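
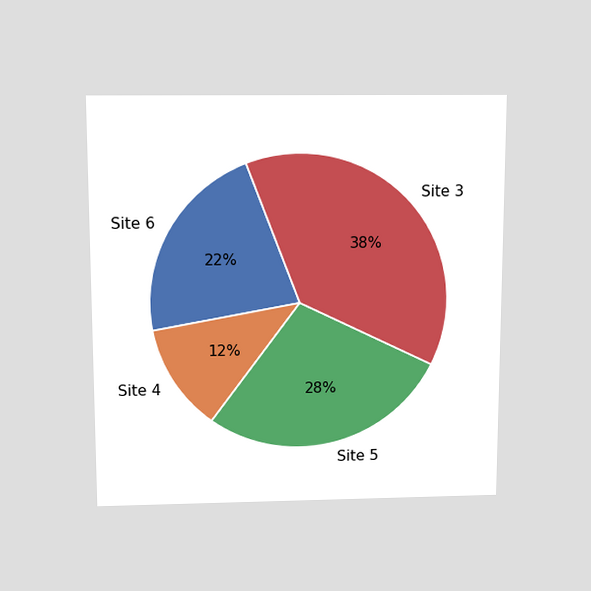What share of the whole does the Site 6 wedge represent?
The chart is viewed slightly from above. The Site 6 slice takes up 22% of the pie.

22%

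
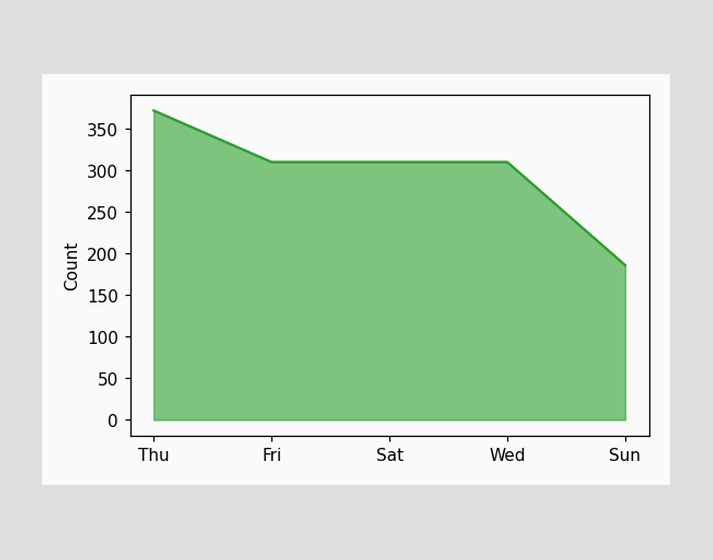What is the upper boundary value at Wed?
At Wed the upper boundary is at 310.

310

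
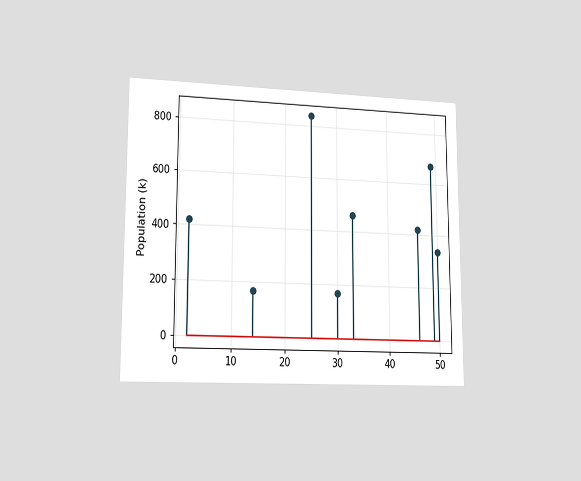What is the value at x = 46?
420k

The chart is viewed slightly from the left. The stem at x=46 reaches 420k.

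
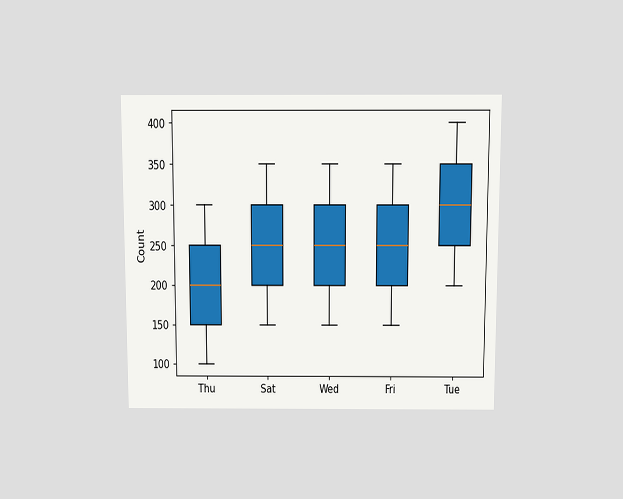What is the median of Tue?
The chart is viewed slightly from above. The median line in the Tue box sits at 300.

300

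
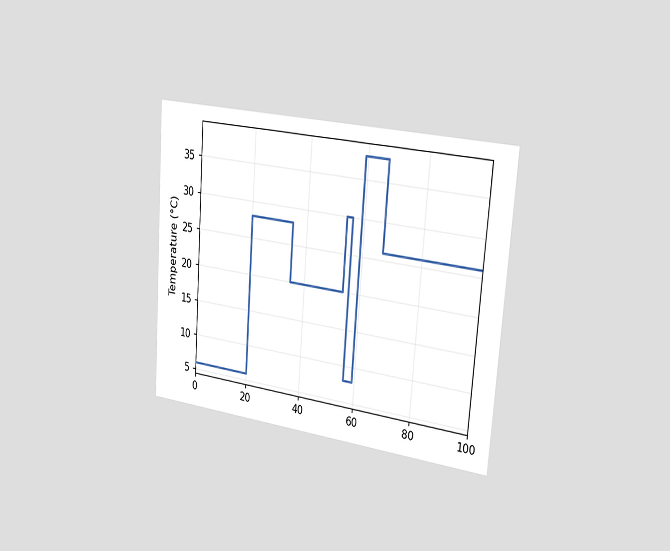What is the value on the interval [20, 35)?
The chart is tilted about 4° clockwise and viewed slightly from the right. On [20, 35) the step sits at 28°C.

28°C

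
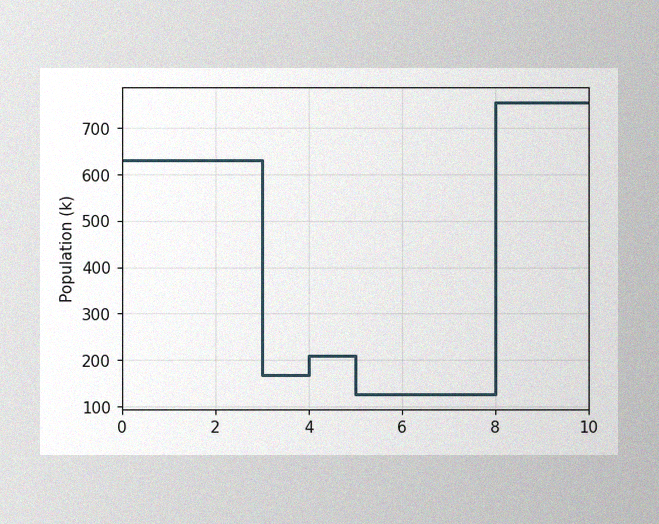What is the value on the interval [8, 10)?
The image has some photo noise and uneven lighting. On [8, 10) the step sits at 756k.

756k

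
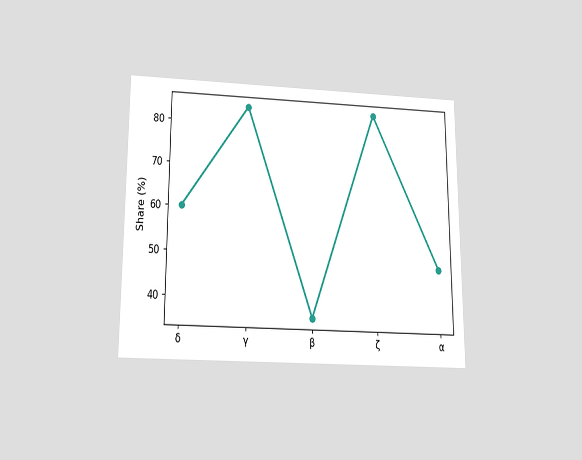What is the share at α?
48%

The chart is viewed slightly from below. At α, the line is at 48%.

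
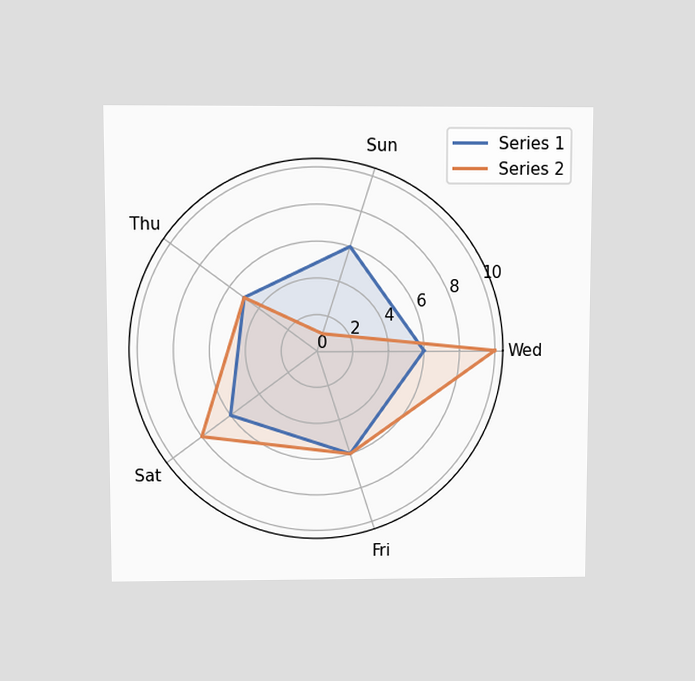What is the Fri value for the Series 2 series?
The chart is viewed slightly from above. On the Fri axis, Series 2 reaches 6.

6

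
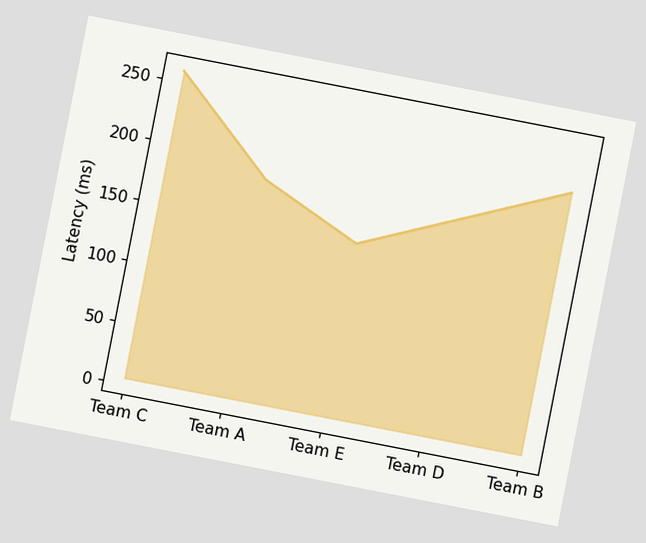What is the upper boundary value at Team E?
148ms

The chart is tilted about 11° clockwise. At Team E the upper boundary is at 148ms.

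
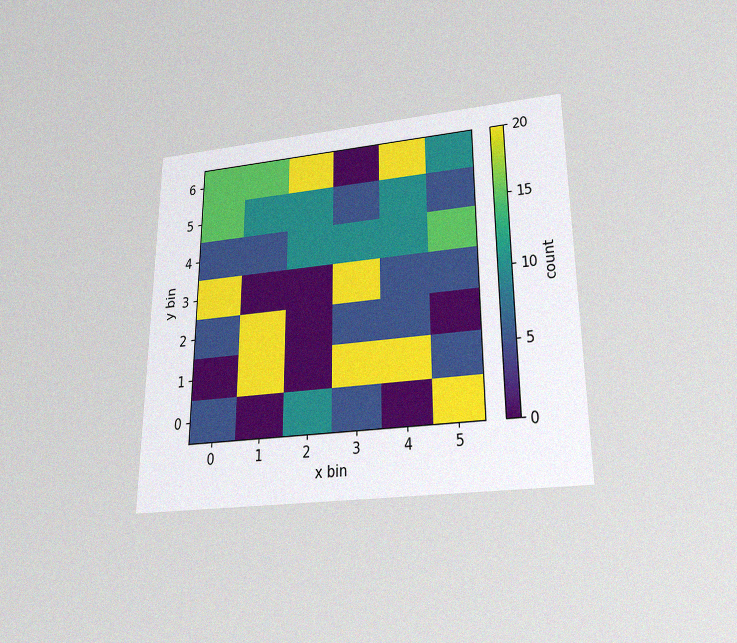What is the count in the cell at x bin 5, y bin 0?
The chart is viewed slightly from below, with some photo noise. Matching the cell (5, 0) against the colorbar gives 20.

20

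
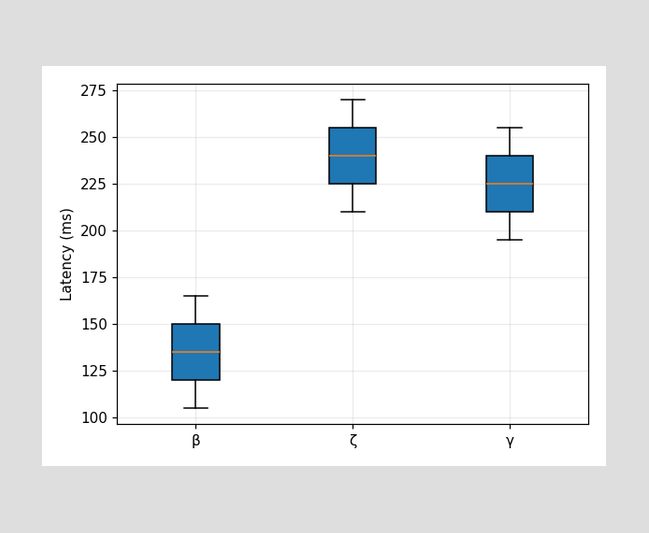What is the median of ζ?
The median line in the ζ box sits at 240ms.

240ms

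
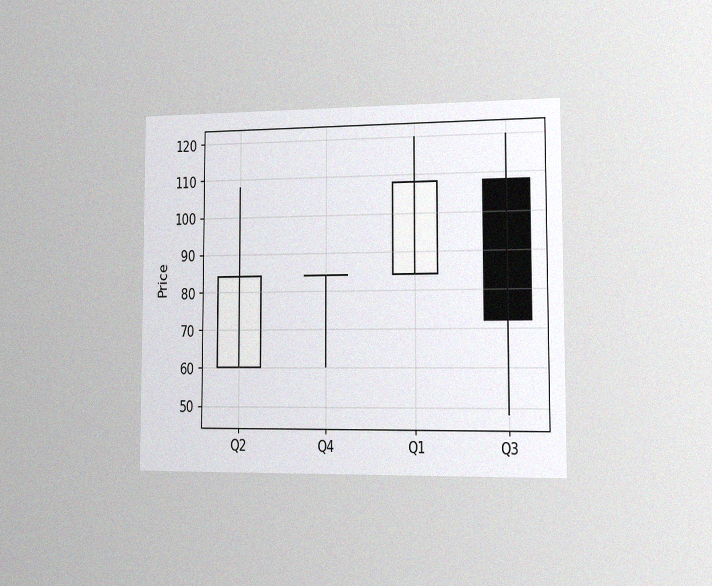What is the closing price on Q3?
72

The chart is viewed slightly from the right, with some photo noise. The Q3 candle closes at 72.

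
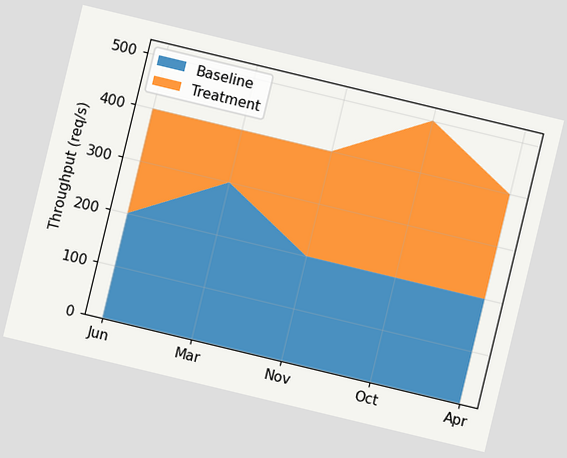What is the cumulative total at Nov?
The chart is tilted about 14° clockwise. The stacked total at Nov reaches 400req/s.

400req/s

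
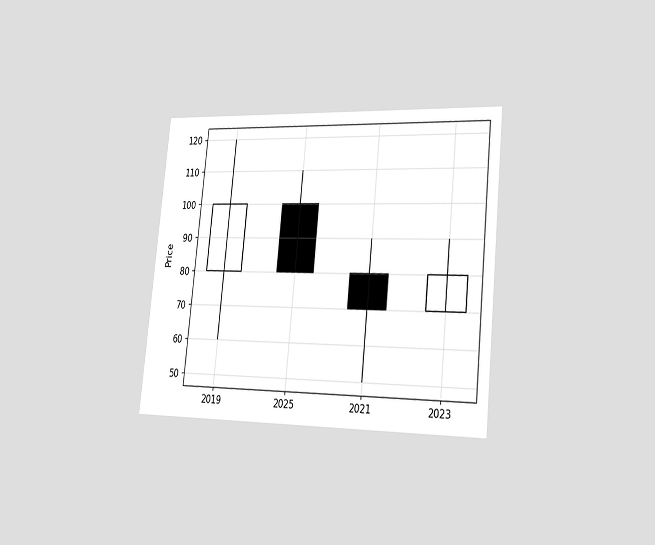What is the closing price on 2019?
The chart is tilted about 6° clockwise and viewed slightly from the right. The 2019 candle closes at 100.

100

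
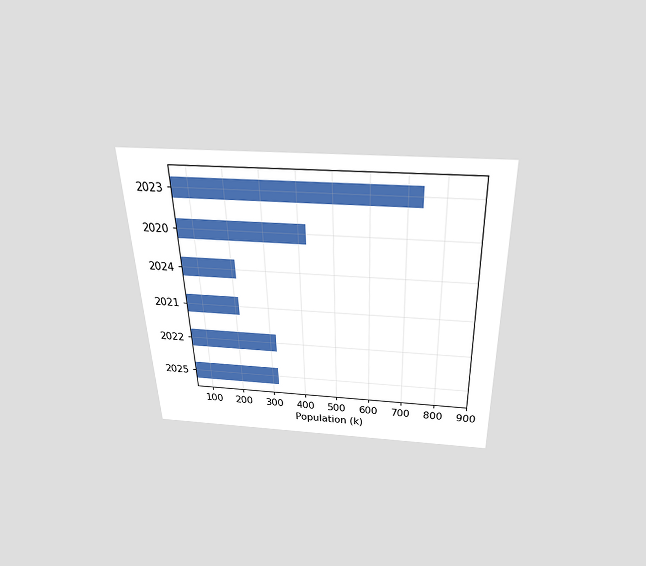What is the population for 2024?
The chart is tilted about 2° counter-clockwise and viewed slightly from above. Reading along the chart's x-axis, the 2024 bar reaches 212k.

212k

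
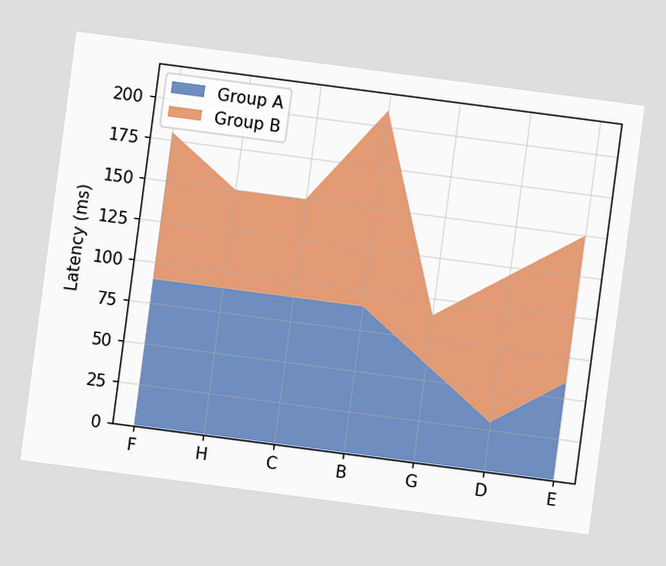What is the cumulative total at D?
120ms

The chart is tilted about 7° clockwise. The stacked total at D reaches 120ms.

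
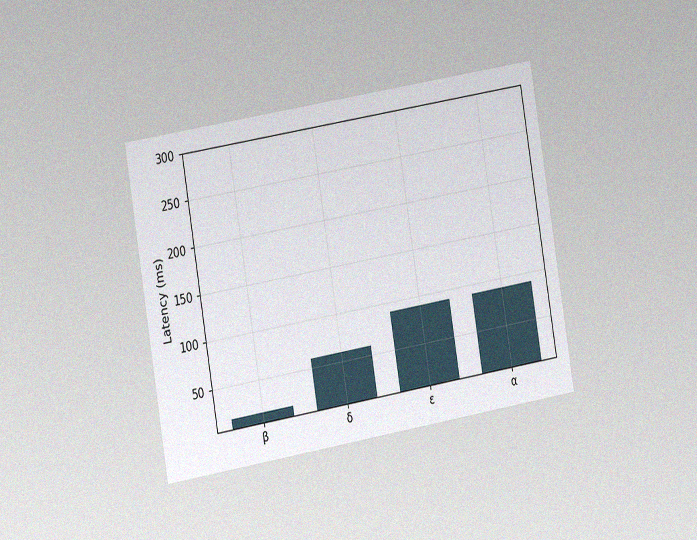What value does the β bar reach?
The chart is tilted about 10° counter-clockwise and viewed slightly from the left, with some photo noise. Reading along the chart's y-axis, the β bar reaches 15ms.

15ms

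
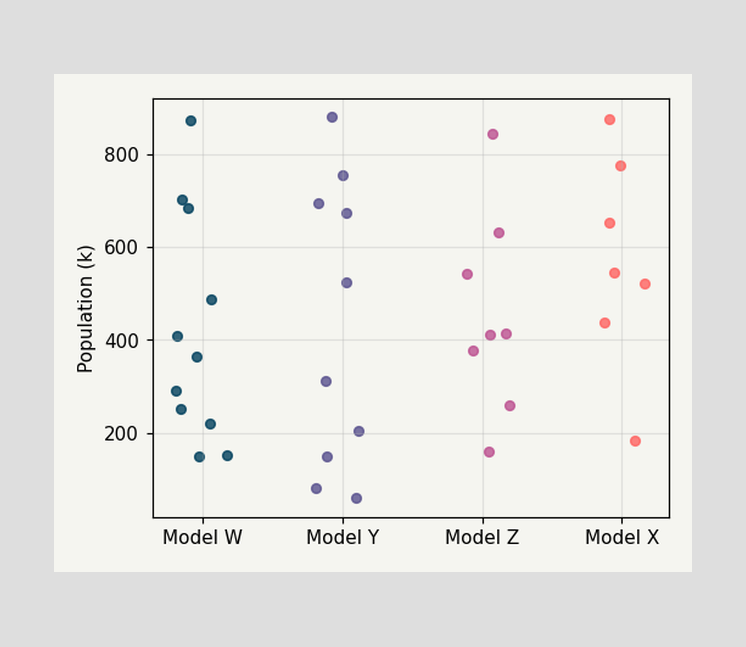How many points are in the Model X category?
7

Counting the markers in the Model X column gives 7.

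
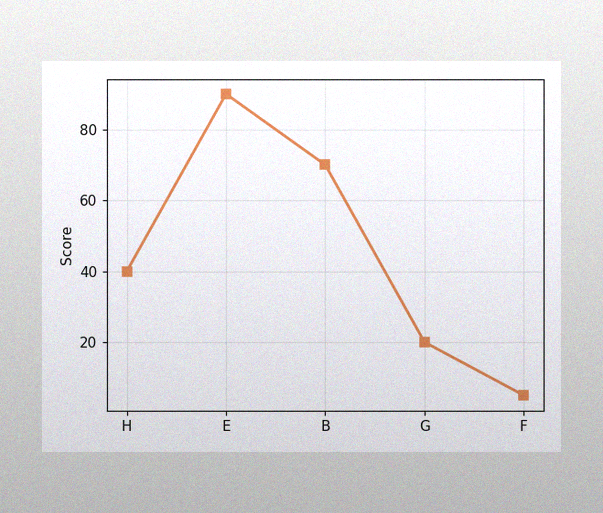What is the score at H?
The image has some photo noise and uneven lighting. At H, the line is at 40.

40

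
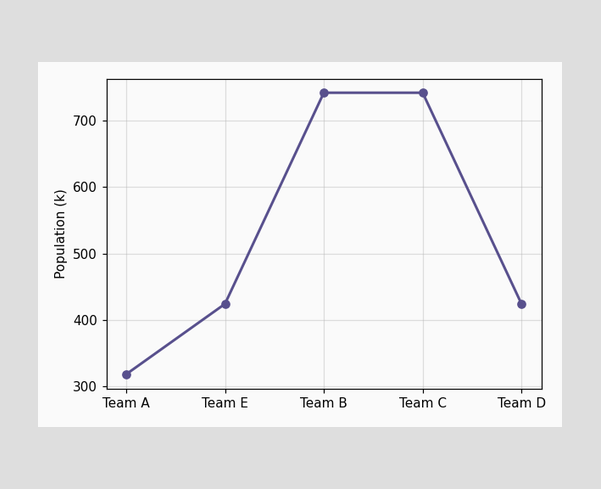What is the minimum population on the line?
The lowest point is at Team A, and reading across to the y-axis gives 318k.

318k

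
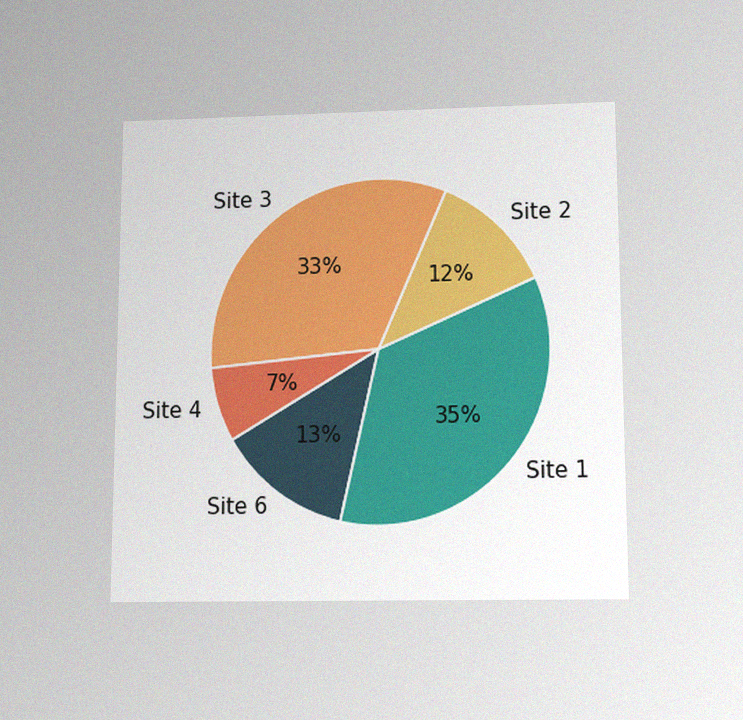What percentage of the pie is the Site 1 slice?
35%

The chart is viewed slightly from below, with some photo noise. The Site 1 slice takes up 35% of the pie.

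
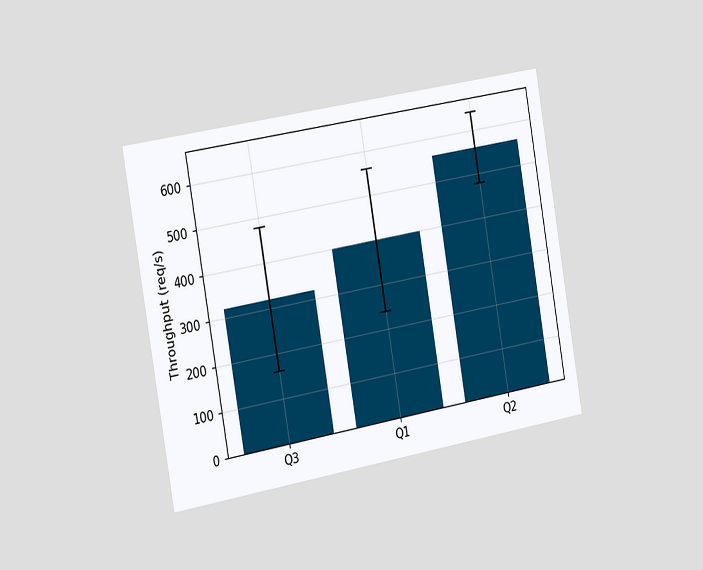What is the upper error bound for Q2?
640req/s

The chart is tilted about 10° counter-clockwise and viewed slightly from the left. The Q2 bar's upper whisker reaches 640req/s.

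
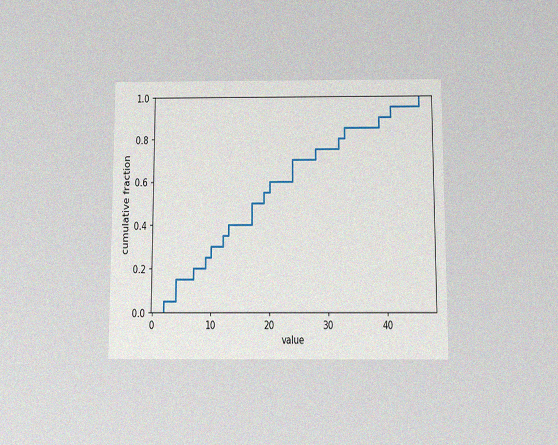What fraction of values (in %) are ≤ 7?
20%

The chart is viewed slightly from below, with some photo noise. At x=7 the ECDF step is at 20%.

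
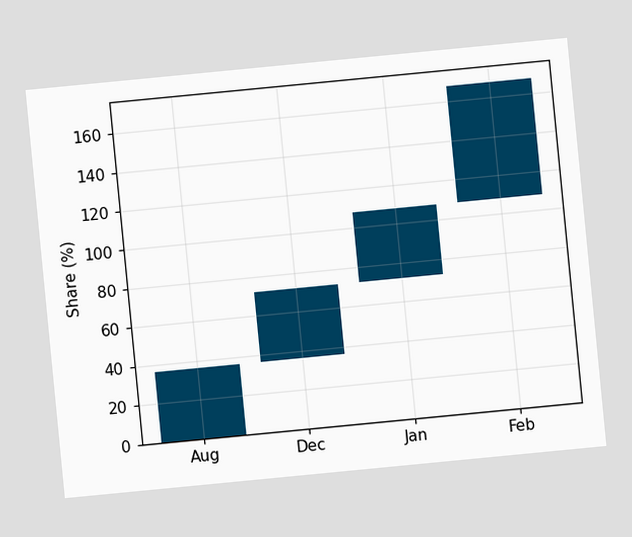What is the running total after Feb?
The chart is tilted about 6° counter-clockwise. After Feb the running total reaches 168%.

168%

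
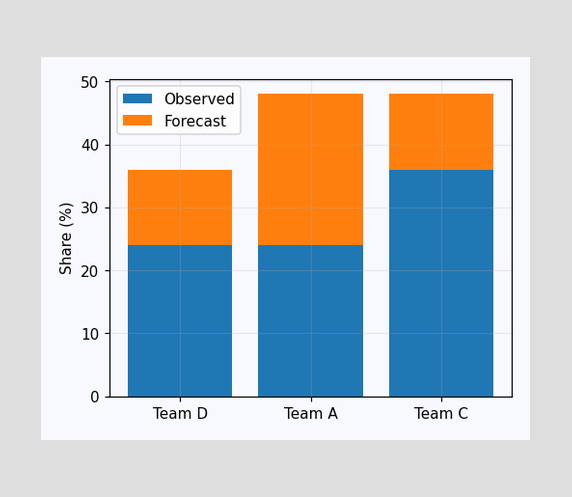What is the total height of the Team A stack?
The Team A stack's top reaches 48% on the y-axis.

48%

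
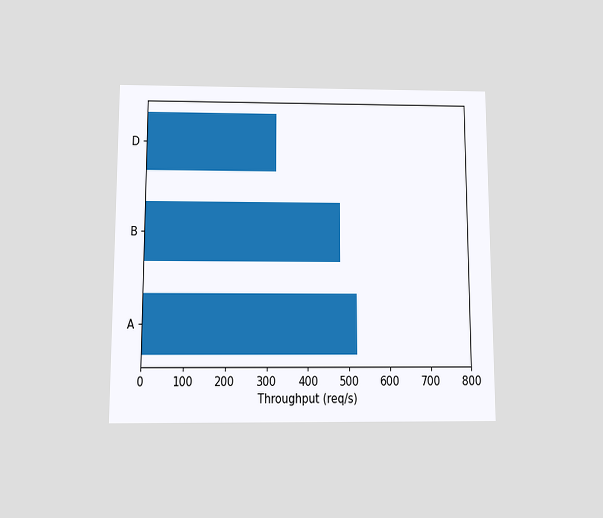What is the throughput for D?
The chart is viewed slightly from below. Reading along the chart's x-axis, the D bar reaches 320req/s.

320req/s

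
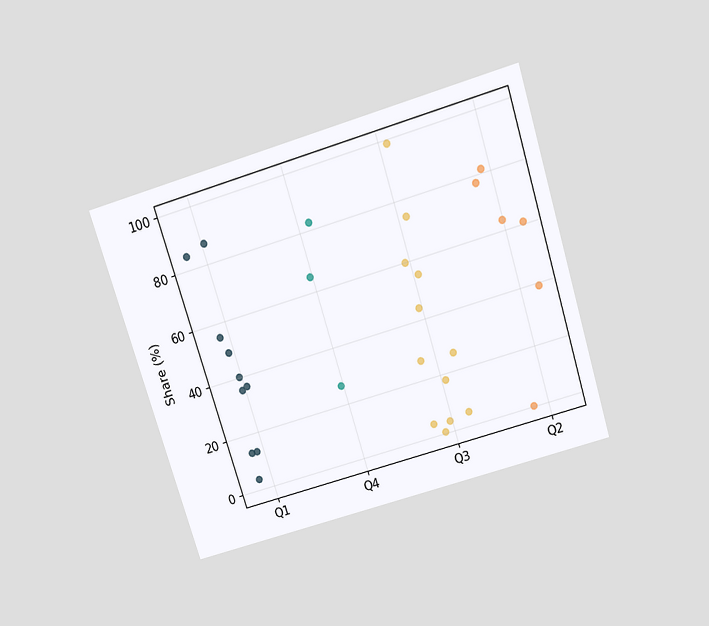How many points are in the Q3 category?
The chart is tilted about 17° counter-clockwise and viewed slightly from above. Counting the markers in the Q3 column gives 12.

12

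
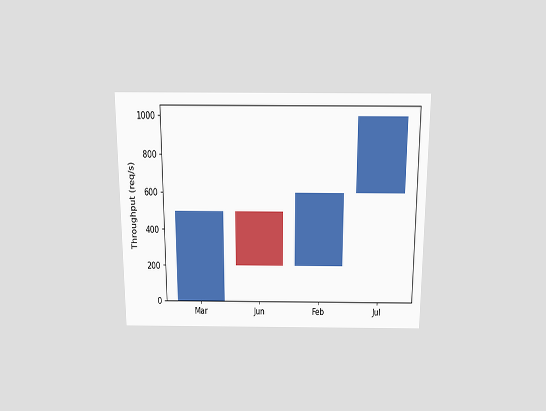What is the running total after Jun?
200req/s

The chart is viewed slightly from above. After Jun the running total reaches 200req/s.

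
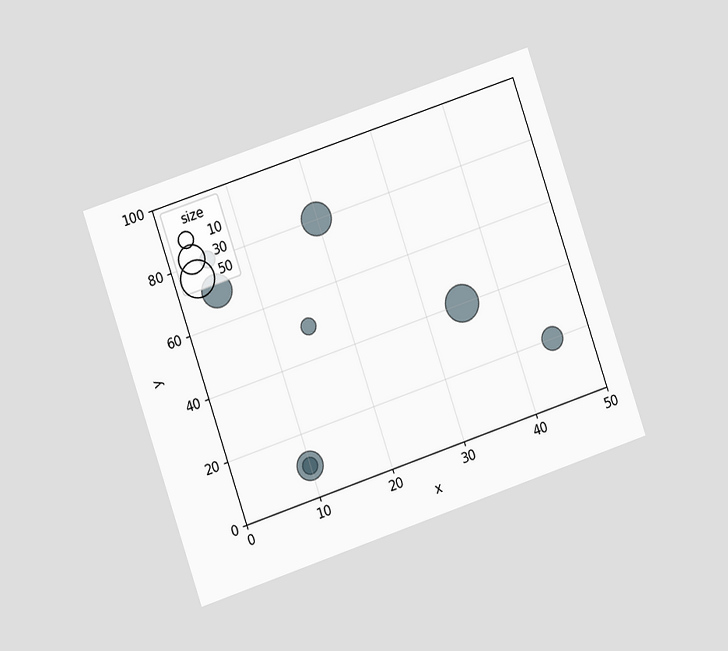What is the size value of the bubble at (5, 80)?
10

The chart is tilted about 19° counter-clockwise and viewed at a slight angle. Matching the bubble at (5, 80) against the size legend gives 10.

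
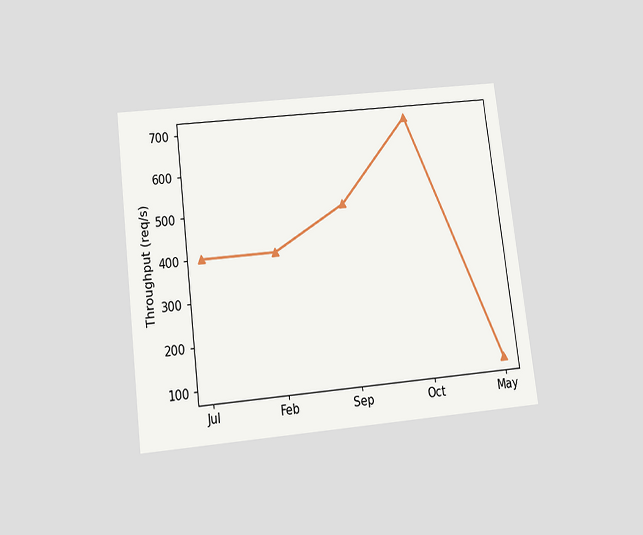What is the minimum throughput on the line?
The chart is tilted about 7° counter-clockwise and viewed slightly from below. The lowest point is at May, and reading across to the y-axis gives 100req/s.

100req/s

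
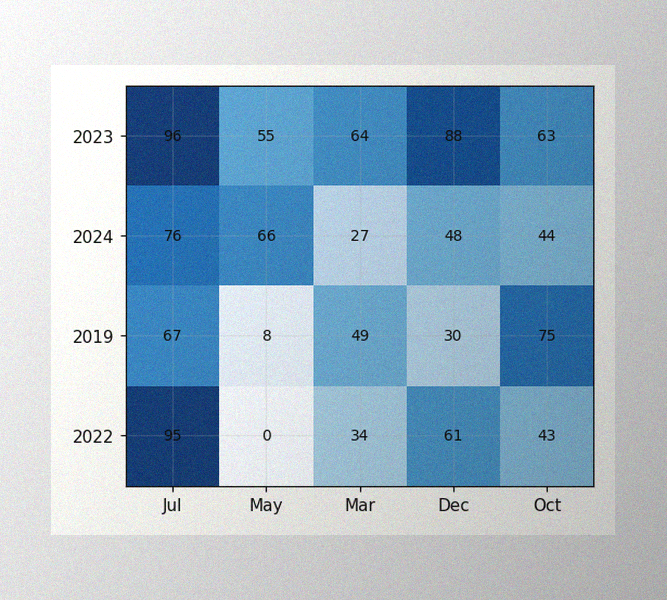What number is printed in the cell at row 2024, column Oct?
The image has some photo noise and uneven lighting. The (2024, Oct) cell reads 44.

44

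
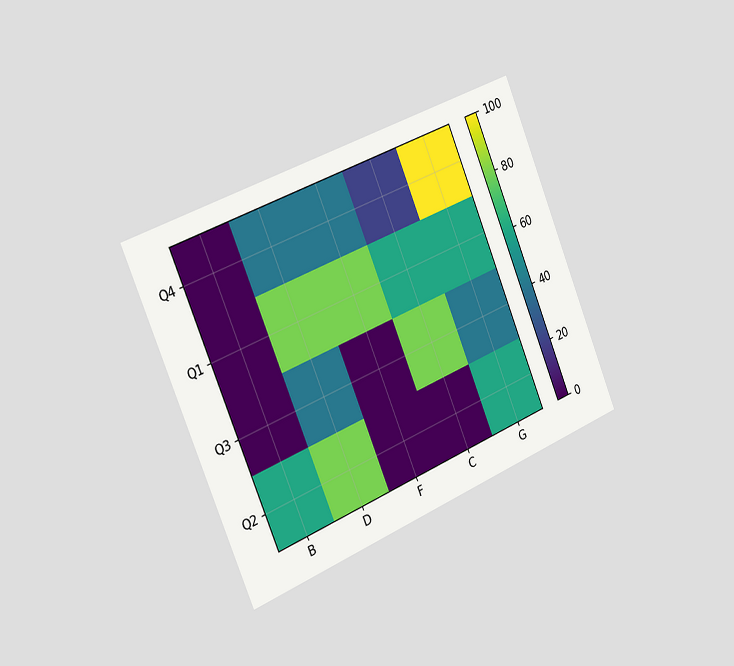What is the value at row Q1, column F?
The chart is tilted about 23° counter-clockwise and viewed slightly from the left. Matching cell (Q1, F) against the colorbar gives 80.

80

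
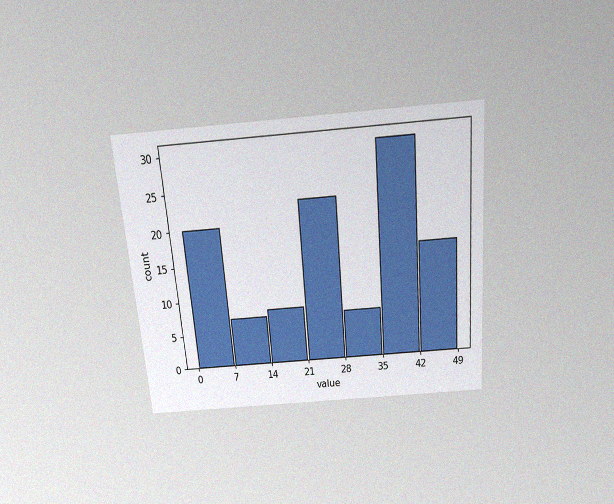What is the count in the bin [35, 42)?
30

The chart is tilted about 5° counter-clockwise and viewed slightly from above, with some photo noise. The [35, 42) bin has height 30.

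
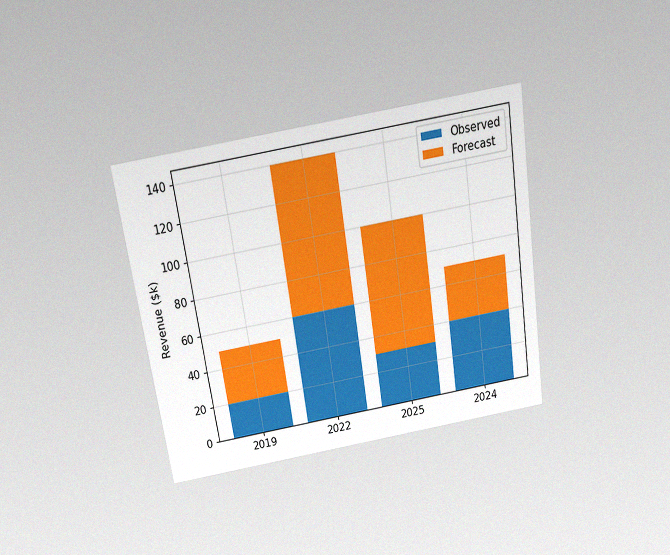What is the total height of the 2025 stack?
The chart is tilted about 9° counter-clockwise and viewed slightly from above, with some photo noise. The 2025 stack's top reaches $100k on the y-axis.

$100k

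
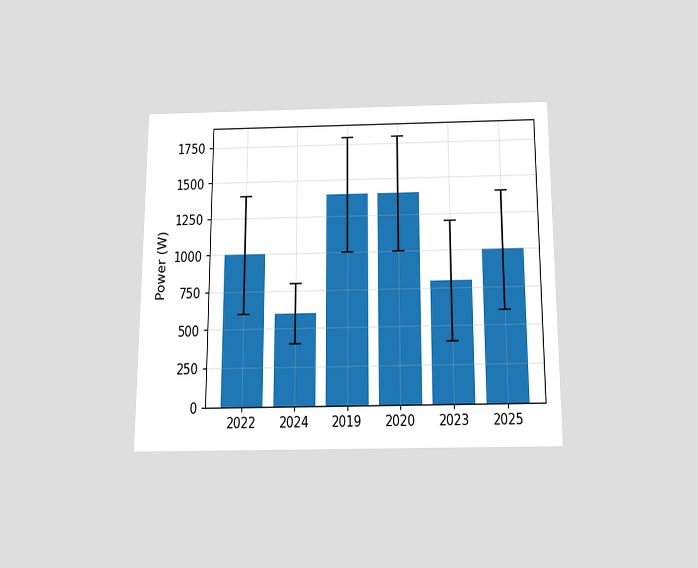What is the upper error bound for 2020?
1800W

The chart is viewed slightly from below. The 2020 bar's upper whisker reaches 1800W.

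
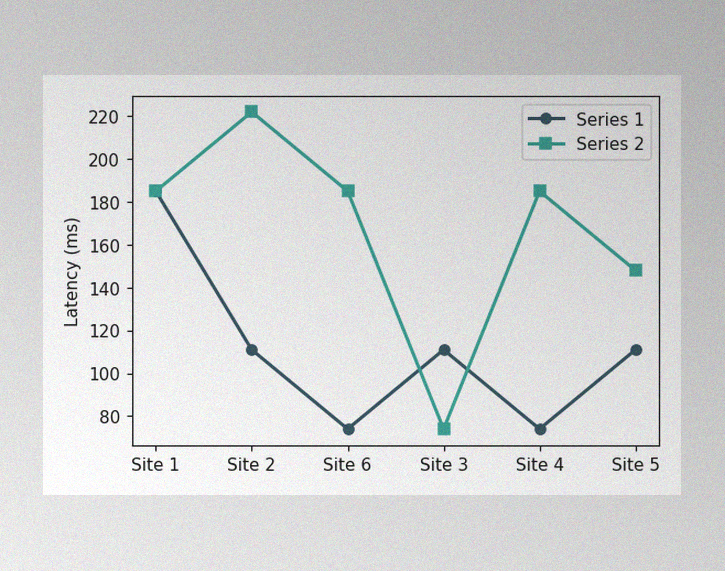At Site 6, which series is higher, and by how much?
The image has some photo noise and uneven lighting. At Site 6, Series 2 sits above the other line by 111ms.

Series 2, by 111ms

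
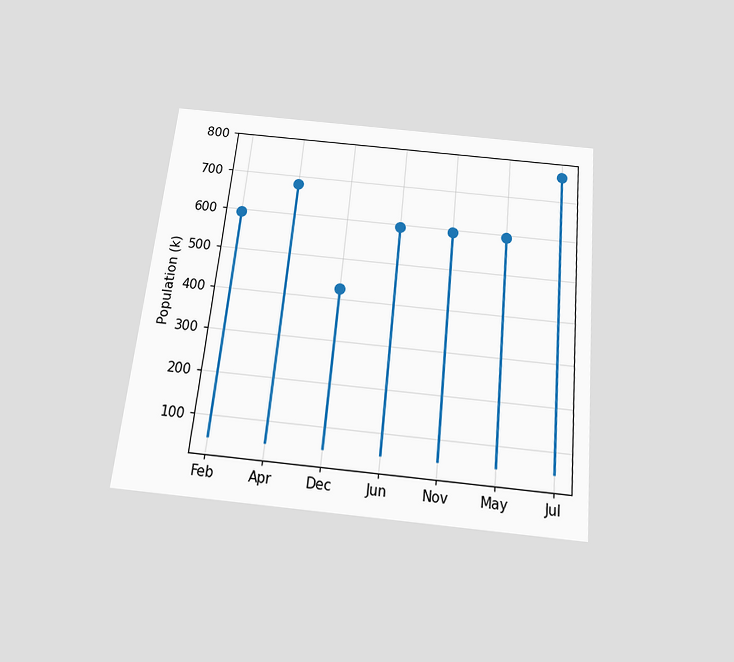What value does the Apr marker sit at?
680k

The chart is tilted about 6° clockwise and viewed slightly from below. The Apr marker sits at 680k.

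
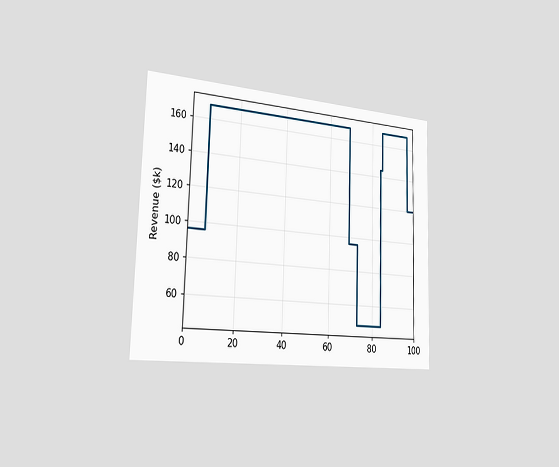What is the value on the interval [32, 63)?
The chart is viewed slightly from the left. On [32, 63) the step sits at $168k.

$168k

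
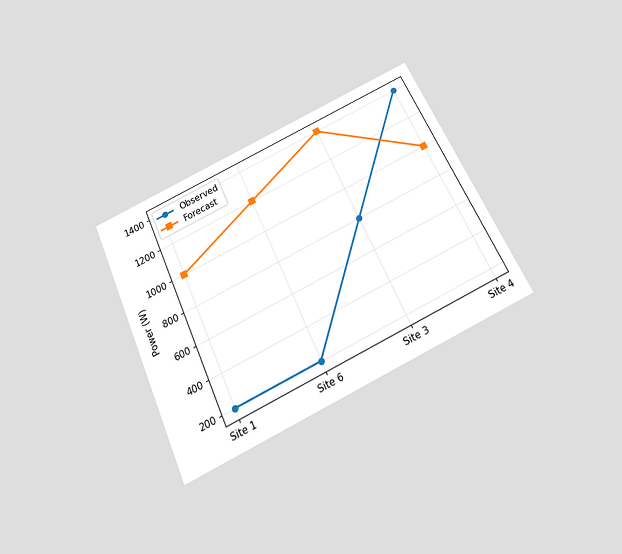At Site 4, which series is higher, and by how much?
The chart is tilted about 25° counter-clockwise and viewed slightly from below. At Site 4, Observed sits above the other line by 400W.

Observed, by 400W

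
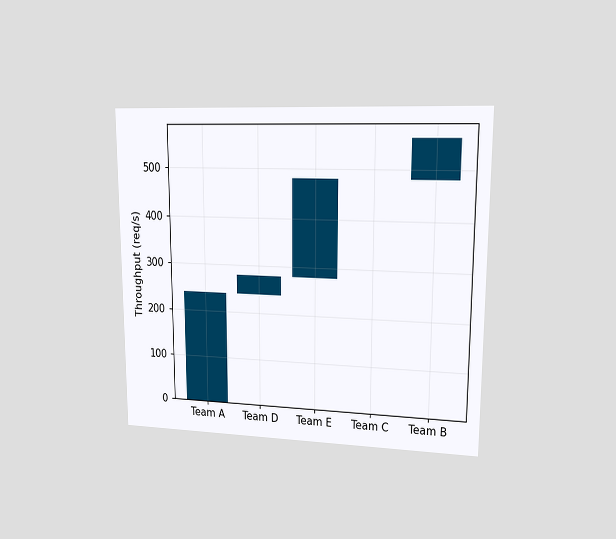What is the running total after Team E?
The chart is viewed at a slight angle. After Team E the running total reaches 480req/s.

480req/s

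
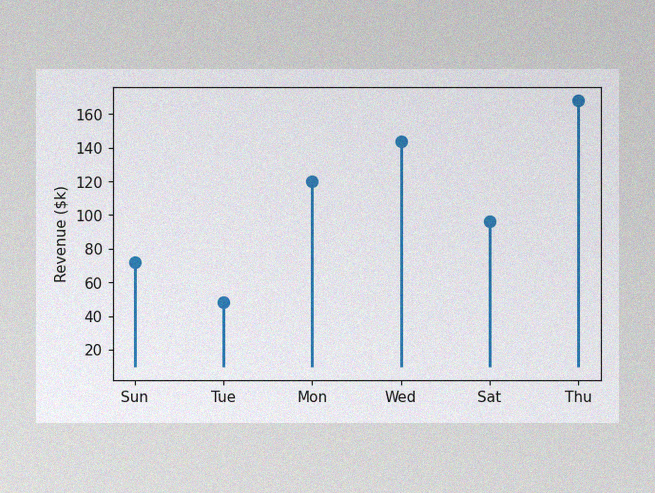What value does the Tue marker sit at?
The image has some photo noise and uneven lighting. The Tue marker sits at $48k.

$48k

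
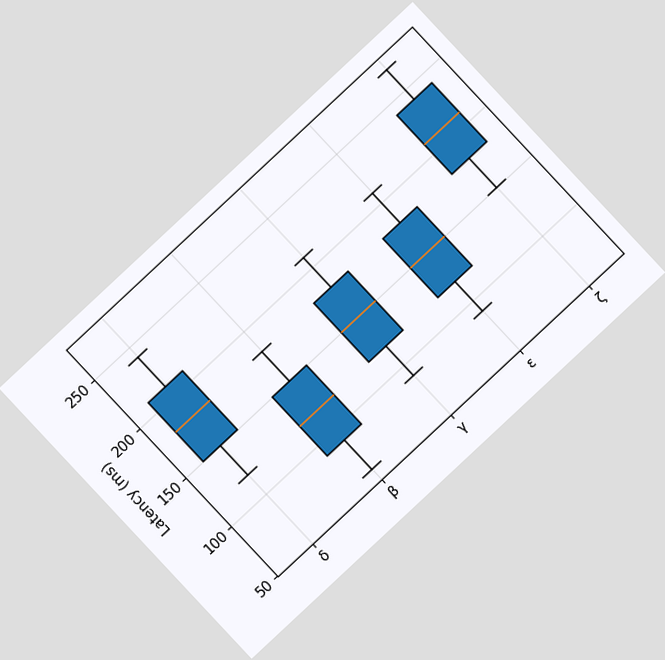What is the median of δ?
180ms

The chart is tilted about 43° counter-clockwise. The median line in the δ box sits at 180ms.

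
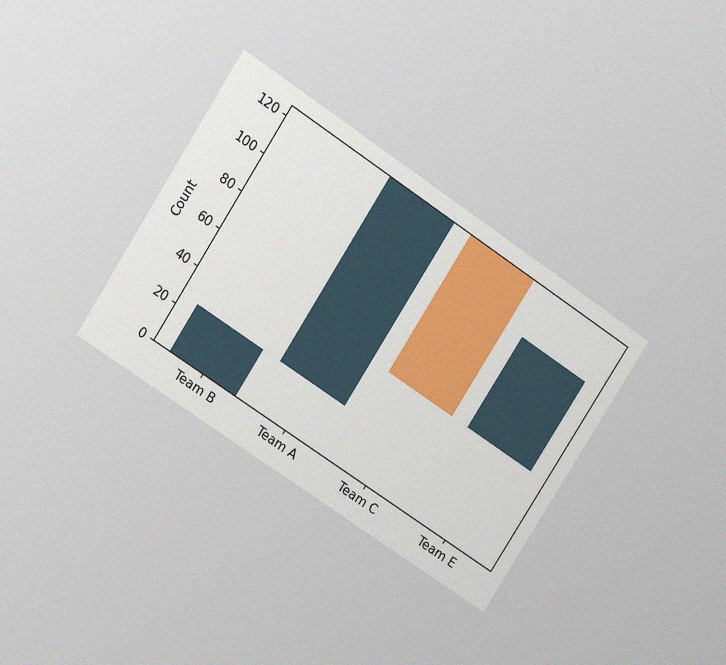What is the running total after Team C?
The chart is tilted about 33° clockwise and viewed slightly from above, with some photo noise. After Team C the running total reaches 50.

50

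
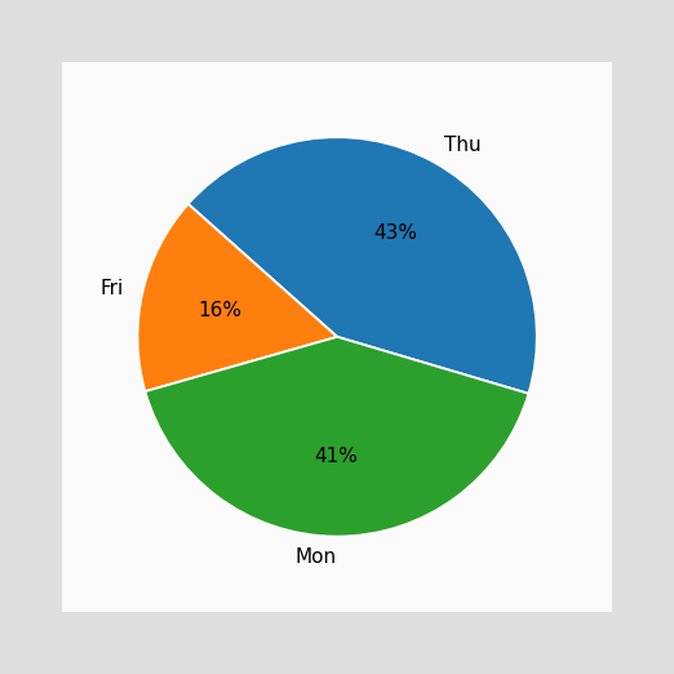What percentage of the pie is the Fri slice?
The Fri slice takes up 16% of the pie.

16%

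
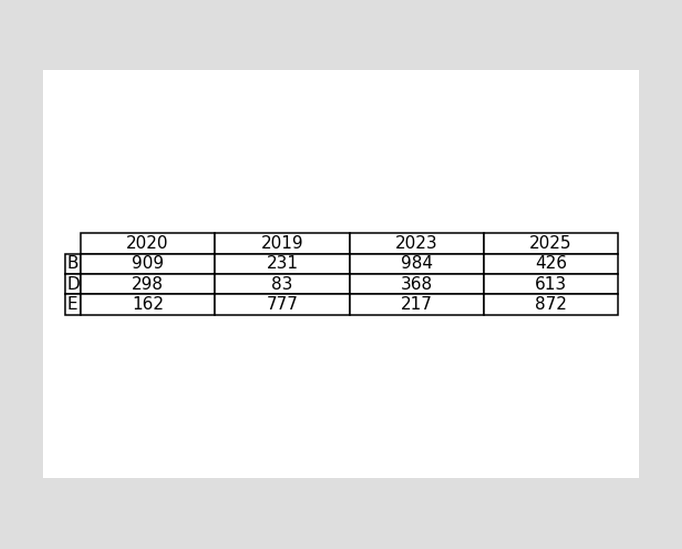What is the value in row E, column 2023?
217

The (E, 2023) cell reads 217.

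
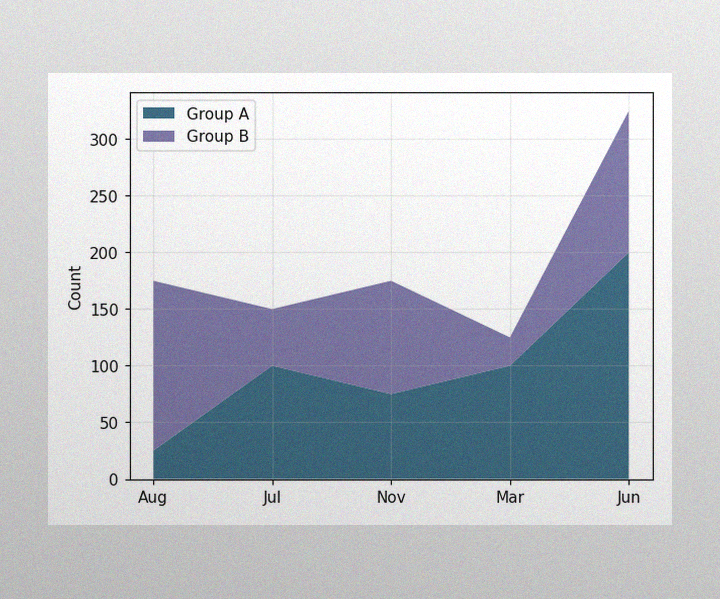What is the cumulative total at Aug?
The image has some photo noise and uneven lighting. The stacked total at Aug reaches 175.

175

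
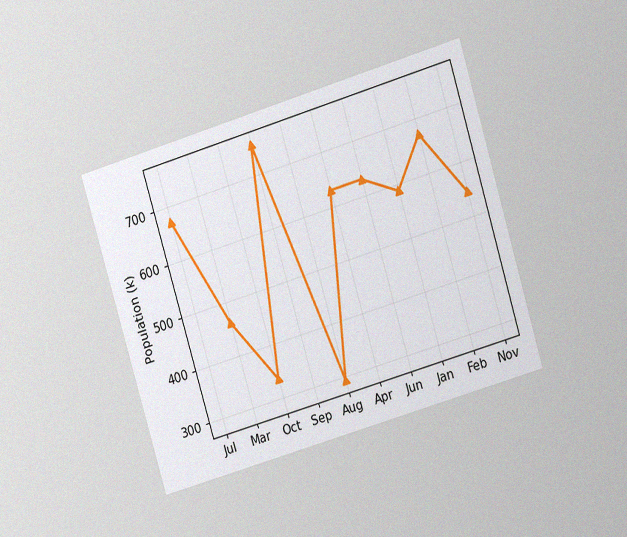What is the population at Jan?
The chart is tilted about 17° counter-clockwise and viewed at a slight angle, with some photo noise. At Jan, the line is at 588k.

588k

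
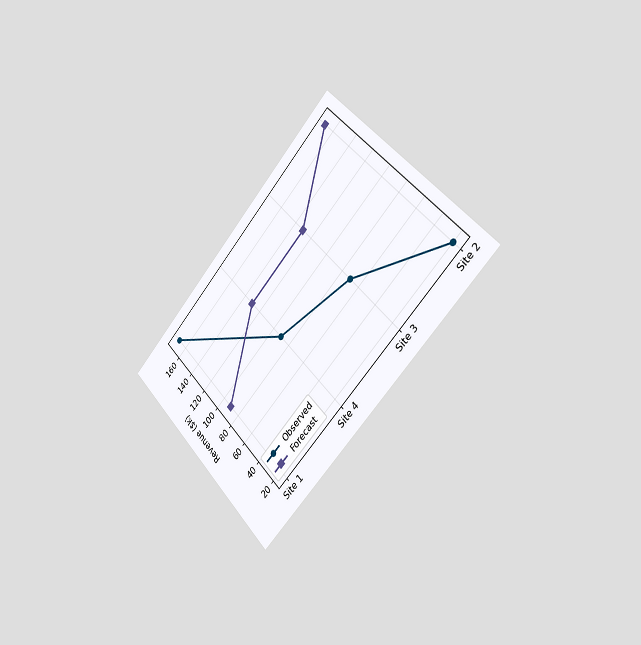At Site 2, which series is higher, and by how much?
Forecast, by $150k

The chart is tilted about 45° counter-clockwise and viewed slightly from the right. At Site 2, Forecast sits above the other line by $150k.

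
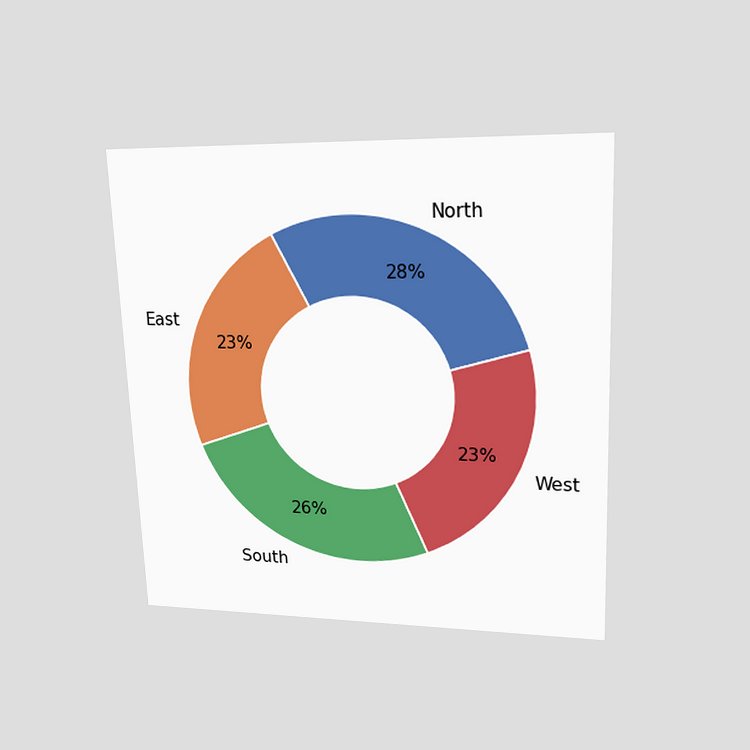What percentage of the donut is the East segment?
23%

The chart is tilted about 2° counter-clockwise and viewed at a slight angle. The East segment takes up 23% of the ring.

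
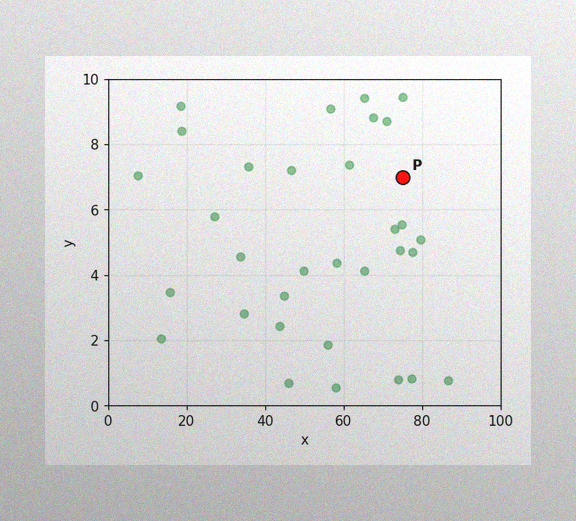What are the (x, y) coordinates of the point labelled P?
(75, 7)

The image has some photo noise and uneven lighting. Following the gridlines from P to each axis, P sits at (75, 7).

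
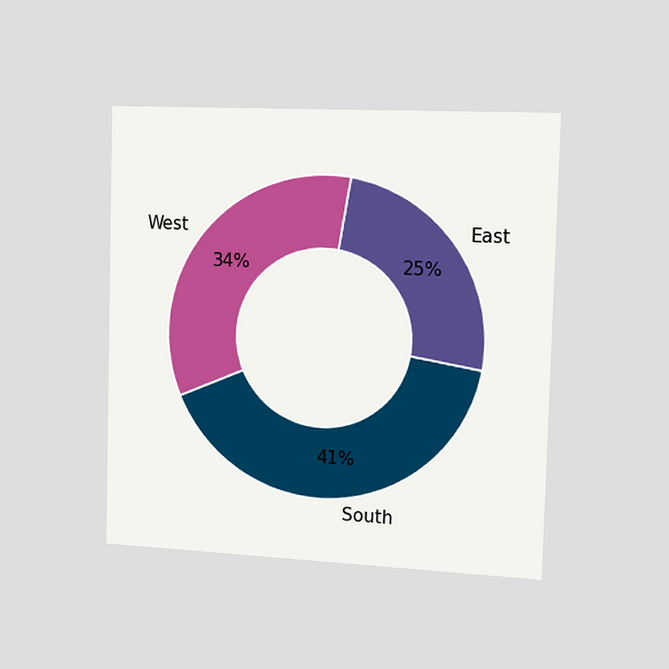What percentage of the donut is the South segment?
41%

The chart is viewed slightly from the right. The South segment takes up 41% of the ring.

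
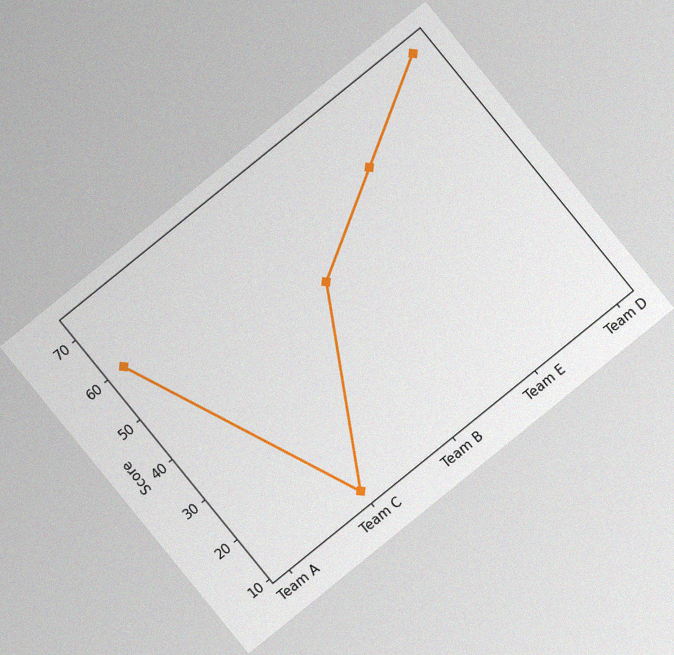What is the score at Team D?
The chart is tilted about 39° counter-clockwise, with some photo noise. At Team D, the line is at 72.

72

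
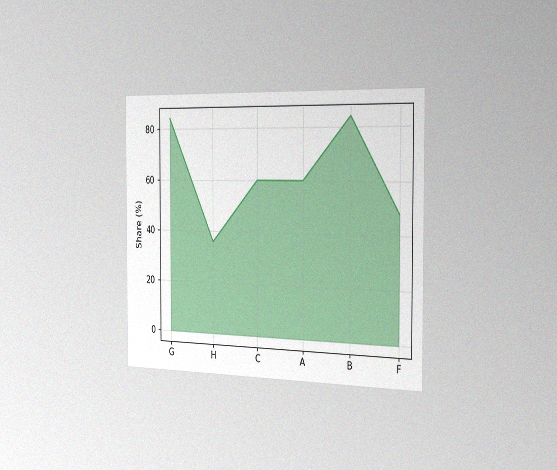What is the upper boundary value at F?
48%

The chart is viewed slightly from the right, with some photo noise. At F the upper boundary is at 48%.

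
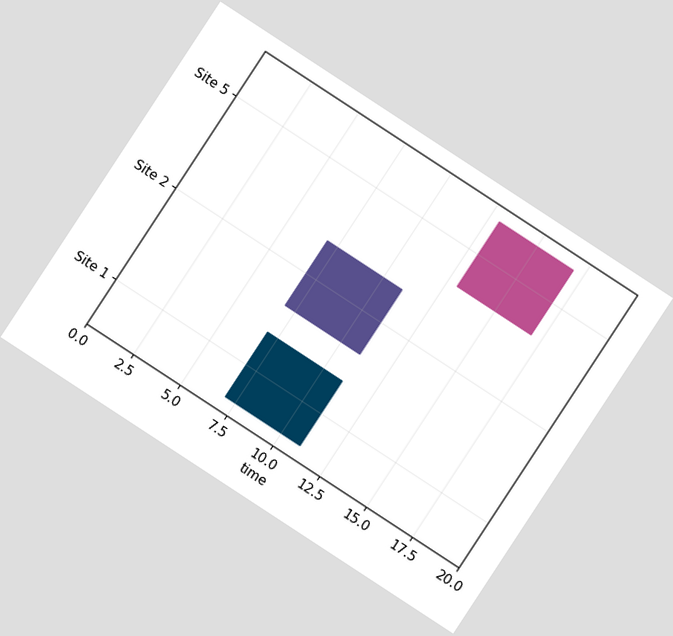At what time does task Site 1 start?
7

The chart is tilted about 33° clockwise. The Site 1 bar begins at t=7.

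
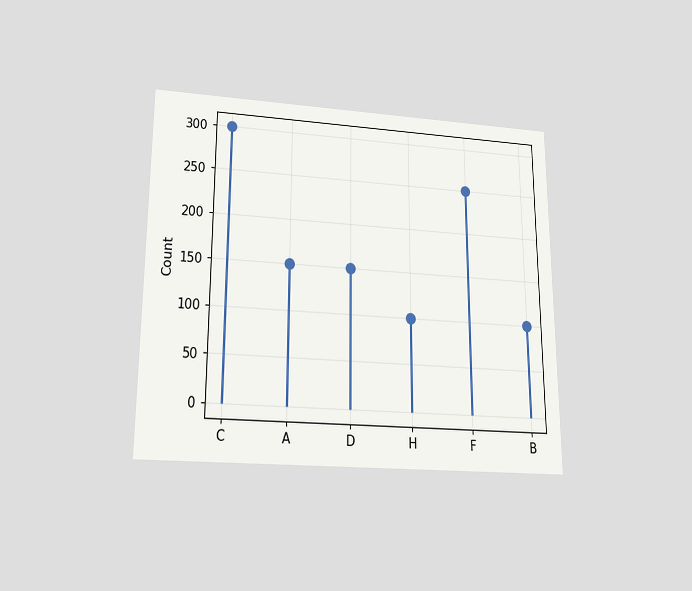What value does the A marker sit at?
The chart is viewed slightly from below. The A marker sits at 150.

150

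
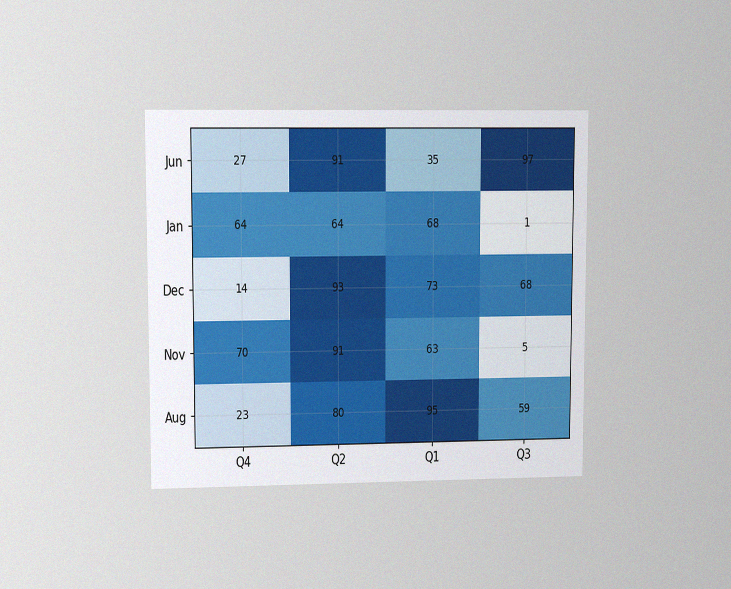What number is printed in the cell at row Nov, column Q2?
The chart is viewed at a slight angle, with some photo noise. The (Nov, Q2) cell reads 91.

91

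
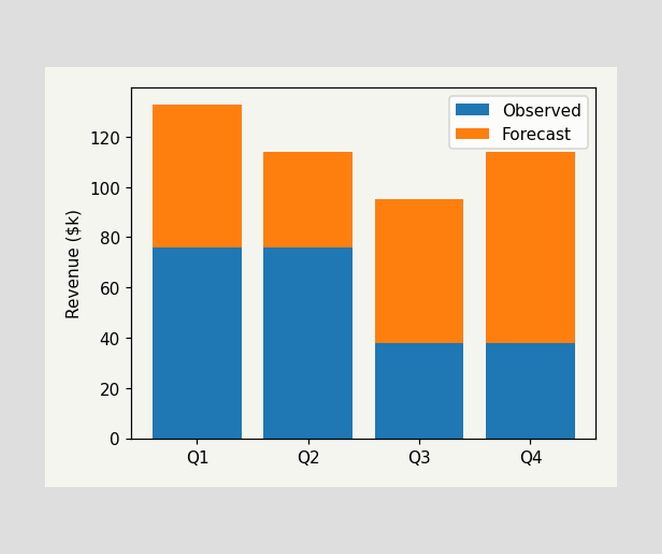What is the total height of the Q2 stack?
The Q2 stack's top reaches $114k on the y-axis.

$114k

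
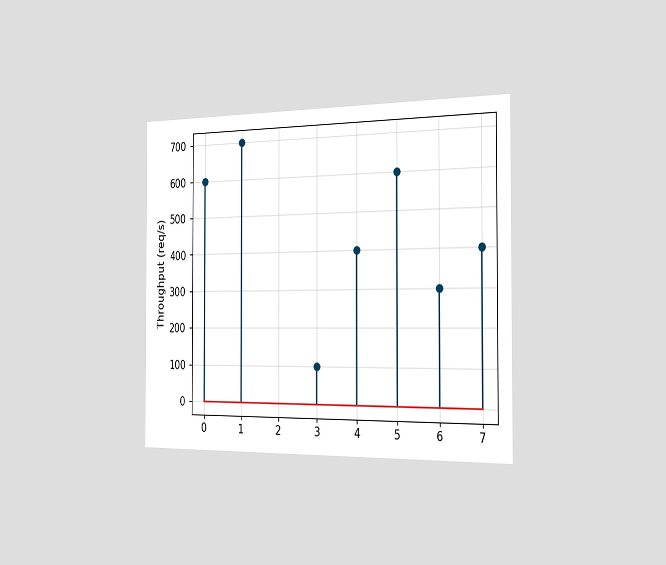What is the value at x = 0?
The chart is viewed slightly from the right. The stem at x=0 reaches 600req/s.

600req/s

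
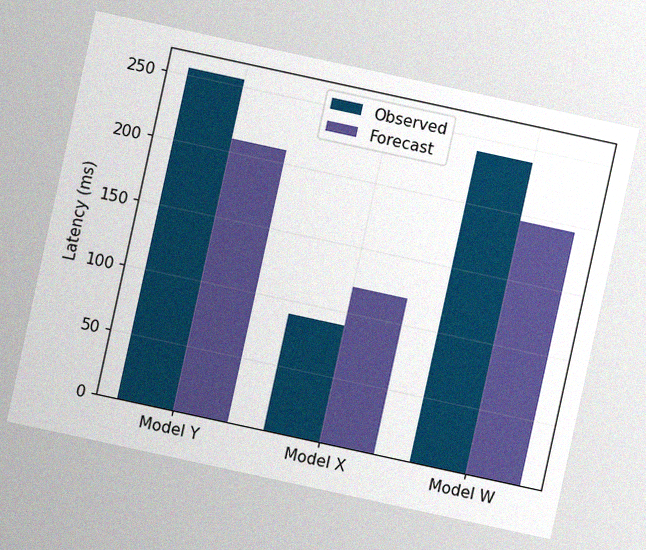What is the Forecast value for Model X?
The chart is tilted about 12° clockwise, with some photo noise. The Forecast bar at Model X reaches 120ms on the y-axis.

120ms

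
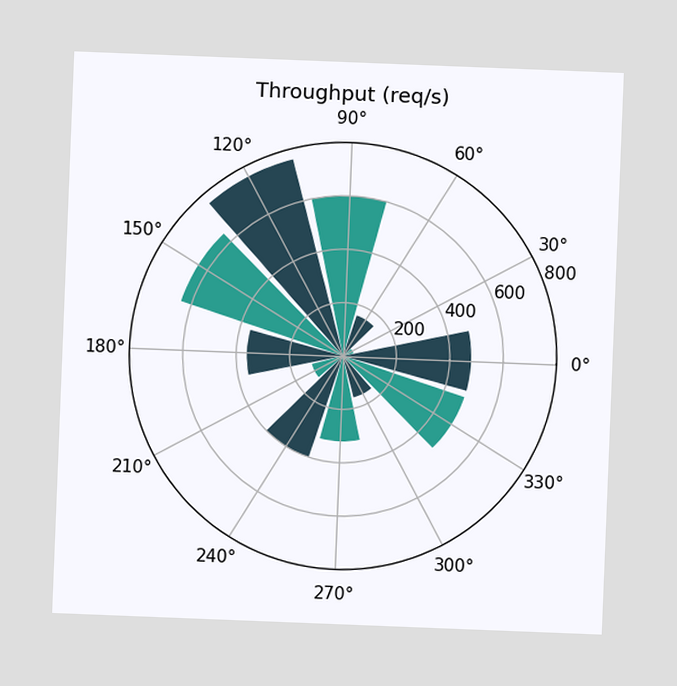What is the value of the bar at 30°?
40req/s

The chart is tilted about 2° clockwise. The bar at 30° reaches 40req/s on the radial axis.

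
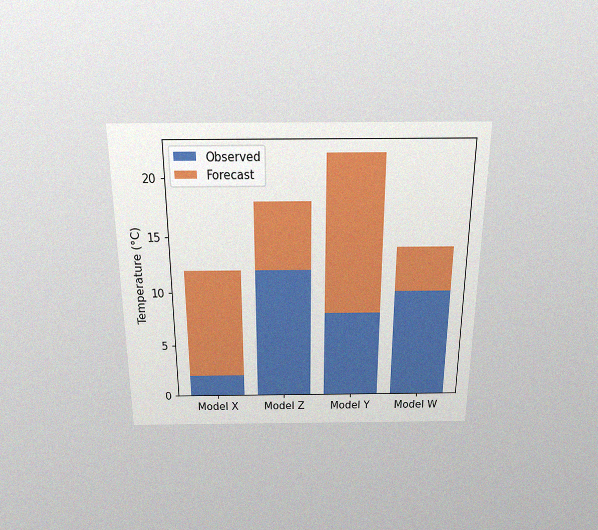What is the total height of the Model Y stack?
22°C

The chart is viewed slightly from above, with some photo noise. The Model Y stack's top reaches 22°C on the y-axis.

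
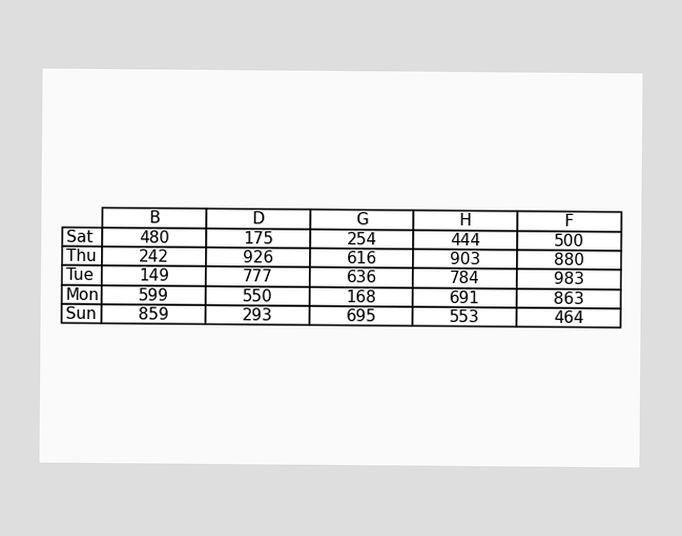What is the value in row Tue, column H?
The (Tue, H) cell reads 784.

784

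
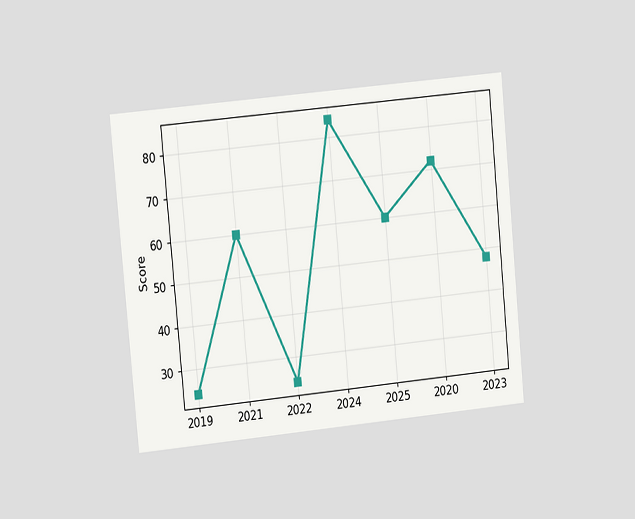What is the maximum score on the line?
84

The chart is tilted about 5° counter-clockwise and viewed at a slight angle. The highest point is at 2024, and reading across to the y-axis gives 84.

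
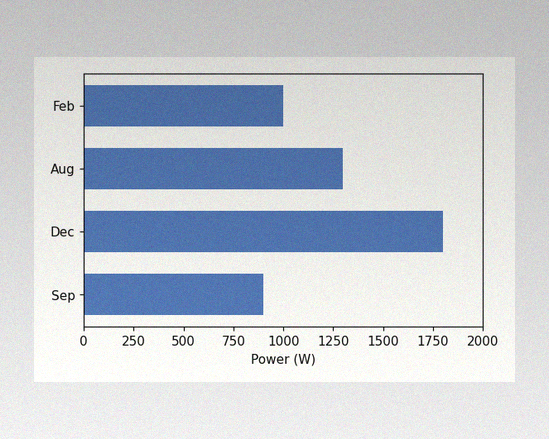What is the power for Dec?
The image has some photo noise and uneven lighting. Reading along the chart's x-axis, the Dec bar reaches 1800W.

1800W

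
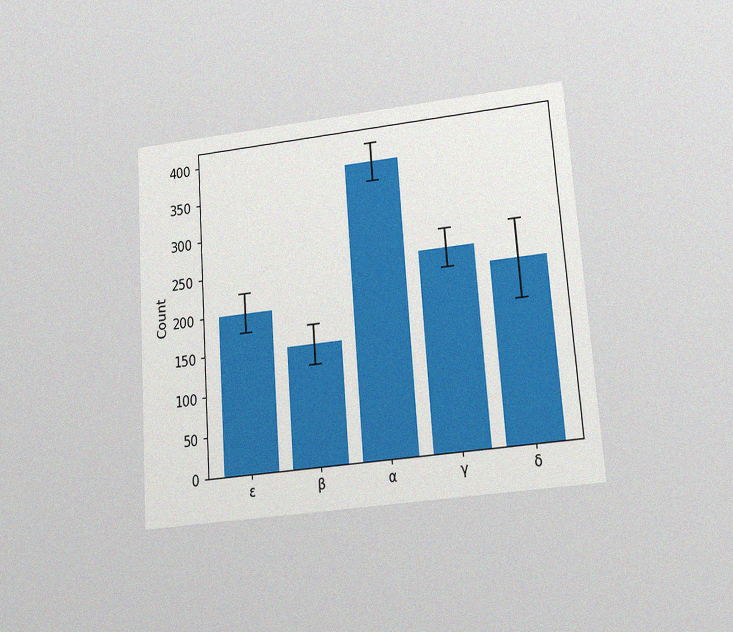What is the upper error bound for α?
400

The chart is tilted about 4° counter-clockwise and viewed slightly from below, with some photo noise. The α bar's upper whisker reaches 400.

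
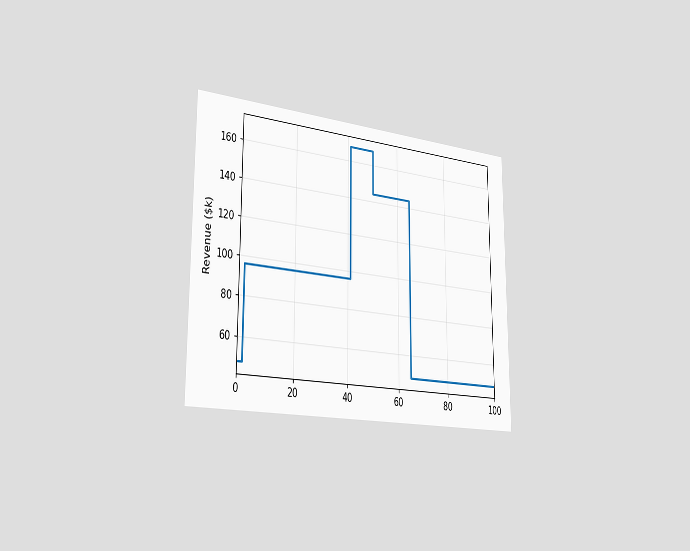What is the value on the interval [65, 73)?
The chart is viewed slightly from the left. On [65, 73) the step sits at $48k.

$48k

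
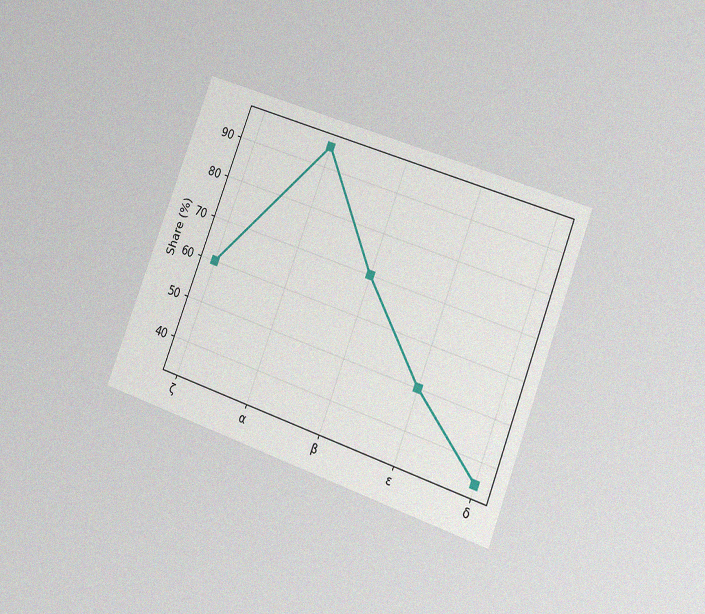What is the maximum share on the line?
The chart is tilted about 21° clockwise and viewed slightly from the right, with some photo noise. The highest point is at α, and reading across to the y-axis gives 95%.

95%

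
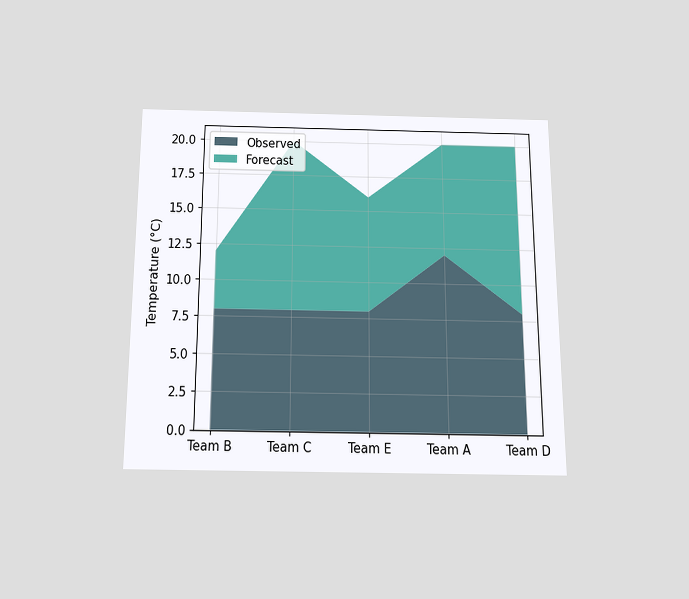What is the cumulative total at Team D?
The chart is viewed slightly from below. The stacked total at Team D reaches 20°C.

20°C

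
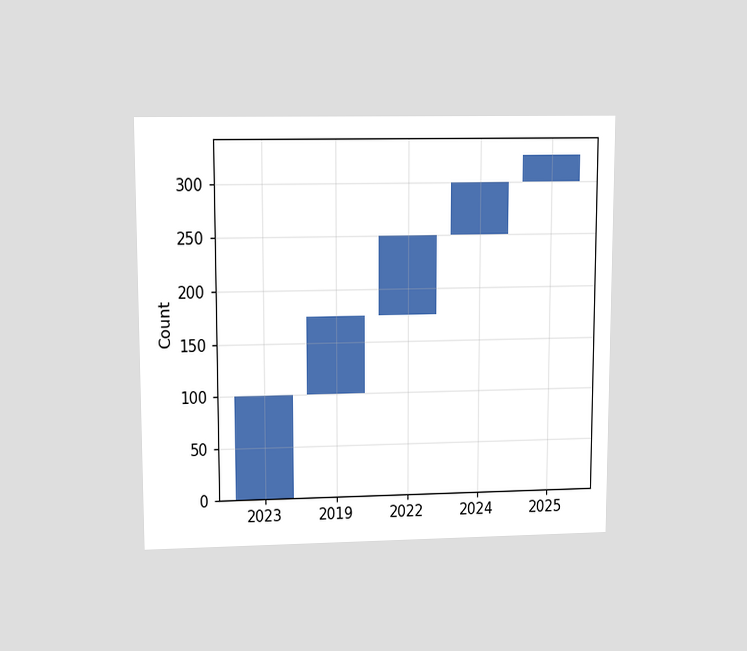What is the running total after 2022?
250

The chart is viewed at a slight angle. After 2022 the running total reaches 250.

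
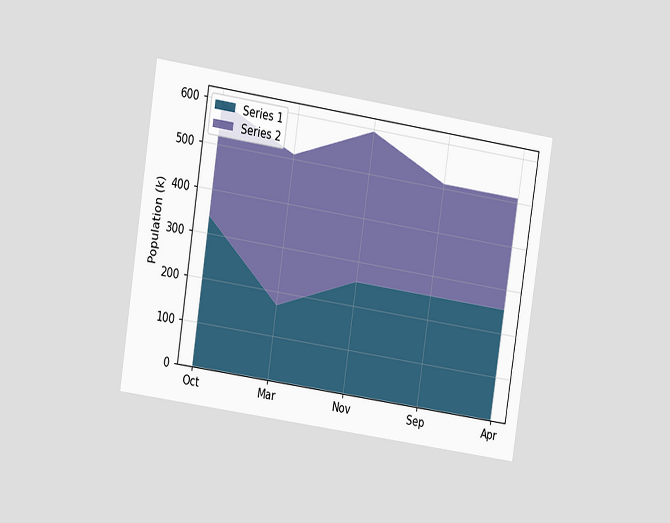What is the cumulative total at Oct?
595k

The chart is tilted about 9° clockwise and viewed at a slight angle. The stacked total at Oct reaches 595k.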